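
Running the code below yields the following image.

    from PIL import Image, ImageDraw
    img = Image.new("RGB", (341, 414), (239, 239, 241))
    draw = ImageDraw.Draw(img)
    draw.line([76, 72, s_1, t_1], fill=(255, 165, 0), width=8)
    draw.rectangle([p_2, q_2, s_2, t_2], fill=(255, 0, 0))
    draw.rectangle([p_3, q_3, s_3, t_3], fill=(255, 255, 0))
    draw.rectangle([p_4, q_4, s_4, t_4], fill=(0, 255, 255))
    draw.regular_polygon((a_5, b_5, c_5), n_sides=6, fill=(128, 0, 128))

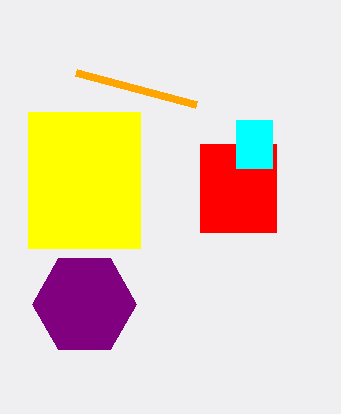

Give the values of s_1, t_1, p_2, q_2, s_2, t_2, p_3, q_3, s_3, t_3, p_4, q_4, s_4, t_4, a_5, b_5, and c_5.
s_1 = 196
t_1 = 104
p_2 = 200
q_2 = 144
s_2 = 276
t_2 = 232
p_3 = 28
q_3 = 112
s_3 = 140
t_3 = 248
p_4 = 236
q_4 = 120
s_4 = 272
t_4 = 168
a_5 = 84
b_5 = 304
c_5 = 52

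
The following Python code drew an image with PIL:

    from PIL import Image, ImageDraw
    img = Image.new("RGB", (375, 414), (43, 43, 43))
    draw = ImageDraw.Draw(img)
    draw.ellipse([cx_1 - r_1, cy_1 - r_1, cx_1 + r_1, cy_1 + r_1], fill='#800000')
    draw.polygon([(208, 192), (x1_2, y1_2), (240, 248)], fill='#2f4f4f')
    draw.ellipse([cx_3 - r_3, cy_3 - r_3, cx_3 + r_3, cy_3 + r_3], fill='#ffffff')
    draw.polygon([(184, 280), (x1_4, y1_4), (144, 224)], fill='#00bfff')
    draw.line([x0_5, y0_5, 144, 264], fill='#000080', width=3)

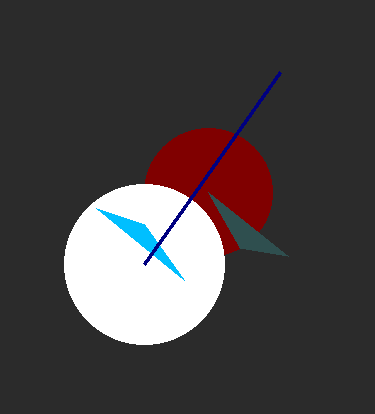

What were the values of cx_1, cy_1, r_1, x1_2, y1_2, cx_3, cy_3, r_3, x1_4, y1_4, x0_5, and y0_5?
cx_1 = 208; cy_1 = 192; r_1 = 64; x1_2 = 288; y1_2 = 256; cx_3 = 144; cy_3 = 264; r_3 = 80; x1_4 = 96; y1_4 = 208; x0_5 = 280; y0_5 = 72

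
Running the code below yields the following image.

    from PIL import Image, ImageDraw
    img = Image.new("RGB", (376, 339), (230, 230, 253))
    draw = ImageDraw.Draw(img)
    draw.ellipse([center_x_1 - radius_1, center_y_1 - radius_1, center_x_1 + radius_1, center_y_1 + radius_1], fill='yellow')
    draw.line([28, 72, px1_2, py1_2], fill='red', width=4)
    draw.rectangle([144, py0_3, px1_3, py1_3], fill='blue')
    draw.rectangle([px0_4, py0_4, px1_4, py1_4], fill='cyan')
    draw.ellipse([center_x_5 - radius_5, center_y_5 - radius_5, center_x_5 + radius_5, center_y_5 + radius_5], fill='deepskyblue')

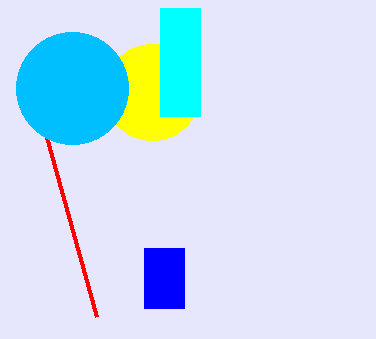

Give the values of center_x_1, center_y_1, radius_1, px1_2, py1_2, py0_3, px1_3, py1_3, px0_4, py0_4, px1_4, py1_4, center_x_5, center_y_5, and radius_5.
center_x_1 = 152
center_y_1 = 92
radius_1 = 48
px1_2 = 96
py1_2 = 316
py0_3 = 248
px1_3 = 184
py1_3 = 308
px0_4 = 160
py0_4 = 8
px1_4 = 200
py1_4 = 116
center_x_5 = 72
center_y_5 = 88
radius_5 = 56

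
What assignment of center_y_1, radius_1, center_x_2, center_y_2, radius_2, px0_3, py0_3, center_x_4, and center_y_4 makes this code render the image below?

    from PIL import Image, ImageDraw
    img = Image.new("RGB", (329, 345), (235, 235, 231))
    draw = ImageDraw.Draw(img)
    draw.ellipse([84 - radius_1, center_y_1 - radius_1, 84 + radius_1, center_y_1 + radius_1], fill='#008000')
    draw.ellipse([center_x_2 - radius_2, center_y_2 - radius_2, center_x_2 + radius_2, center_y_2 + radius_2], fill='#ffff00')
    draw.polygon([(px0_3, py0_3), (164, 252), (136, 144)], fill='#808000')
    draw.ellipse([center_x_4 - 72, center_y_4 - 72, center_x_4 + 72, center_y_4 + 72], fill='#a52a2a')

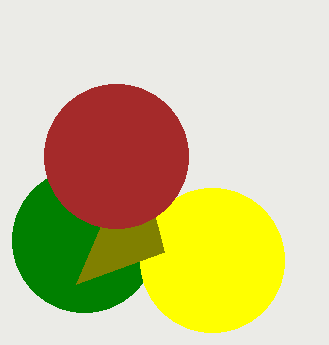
center_y_1 = 240; radius_1 = 72; center_x_2 = 212; center_y_2 = 260; radius_2 = 72; px0_3 = 76; py0_3 = 284; center_x_4 = 116; center_y_4 = 156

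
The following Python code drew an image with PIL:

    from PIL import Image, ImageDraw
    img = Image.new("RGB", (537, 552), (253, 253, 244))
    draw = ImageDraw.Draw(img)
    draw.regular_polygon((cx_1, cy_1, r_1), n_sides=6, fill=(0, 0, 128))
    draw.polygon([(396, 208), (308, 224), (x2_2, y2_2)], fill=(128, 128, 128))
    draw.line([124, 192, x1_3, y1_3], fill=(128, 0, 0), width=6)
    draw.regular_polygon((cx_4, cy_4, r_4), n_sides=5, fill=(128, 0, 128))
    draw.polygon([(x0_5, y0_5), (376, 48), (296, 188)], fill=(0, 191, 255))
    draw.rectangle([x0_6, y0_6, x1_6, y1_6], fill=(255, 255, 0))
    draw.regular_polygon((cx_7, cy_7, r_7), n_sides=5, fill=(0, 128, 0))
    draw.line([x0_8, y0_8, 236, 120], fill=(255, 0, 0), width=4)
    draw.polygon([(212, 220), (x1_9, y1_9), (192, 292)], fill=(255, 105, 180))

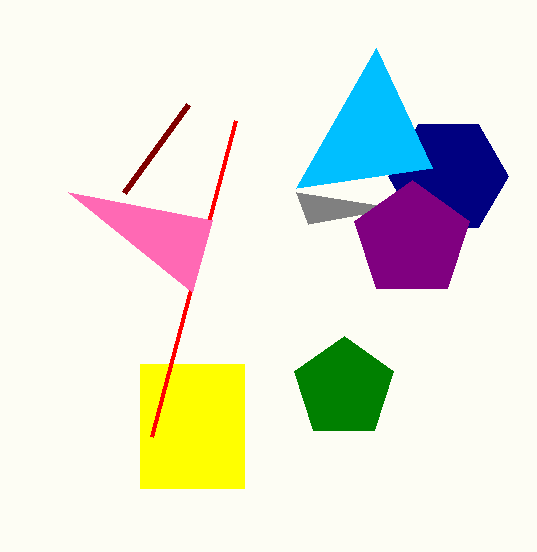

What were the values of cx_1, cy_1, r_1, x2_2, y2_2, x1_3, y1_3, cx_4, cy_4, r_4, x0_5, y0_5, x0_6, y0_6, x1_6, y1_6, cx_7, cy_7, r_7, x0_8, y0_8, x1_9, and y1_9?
cx_1 = 448, cy_1 = 176, r_1 = 60, x2_2 = 296, y2_2 = 192, x1_3 = 188, y1_3 = 104, cx_4 = 412, cy_4 = 240, r_4 = 60, x0_5 = 432, y0_5 = 168, x0_6 = 140, y0_6 = 364, x1_6 = 244, y1_6 = 488, cx_7 = 344, cy_7 = 388, r_7 = 52, x0_8 = 152, y0_8 = 436, x1_9 = 68, y1_9 = 192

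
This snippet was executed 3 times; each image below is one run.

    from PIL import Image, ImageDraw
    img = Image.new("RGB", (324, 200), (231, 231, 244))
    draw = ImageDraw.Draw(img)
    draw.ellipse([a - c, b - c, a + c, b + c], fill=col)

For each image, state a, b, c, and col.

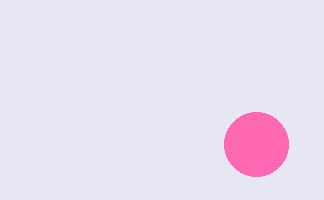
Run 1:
a = 256; b = 144; c = 32; col = 'hotpink'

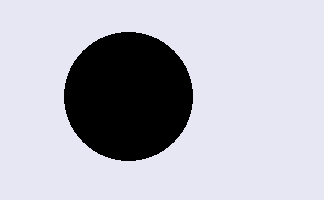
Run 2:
a = 128
b = 96
c = 64
col = 'black'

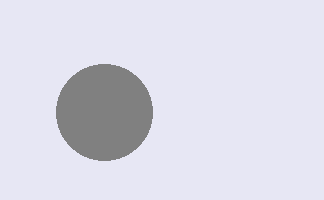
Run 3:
a = 104, b = 112, c = 48, col = 'gray'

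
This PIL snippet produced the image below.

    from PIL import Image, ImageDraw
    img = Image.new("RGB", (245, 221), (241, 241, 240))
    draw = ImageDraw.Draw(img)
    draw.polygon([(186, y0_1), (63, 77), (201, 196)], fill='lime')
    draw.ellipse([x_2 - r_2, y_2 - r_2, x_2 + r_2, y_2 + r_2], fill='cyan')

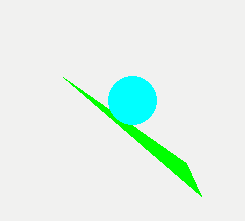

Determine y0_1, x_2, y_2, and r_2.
y0_1 = 163, x_2 = 132, y_2 = 100, r_2 = 24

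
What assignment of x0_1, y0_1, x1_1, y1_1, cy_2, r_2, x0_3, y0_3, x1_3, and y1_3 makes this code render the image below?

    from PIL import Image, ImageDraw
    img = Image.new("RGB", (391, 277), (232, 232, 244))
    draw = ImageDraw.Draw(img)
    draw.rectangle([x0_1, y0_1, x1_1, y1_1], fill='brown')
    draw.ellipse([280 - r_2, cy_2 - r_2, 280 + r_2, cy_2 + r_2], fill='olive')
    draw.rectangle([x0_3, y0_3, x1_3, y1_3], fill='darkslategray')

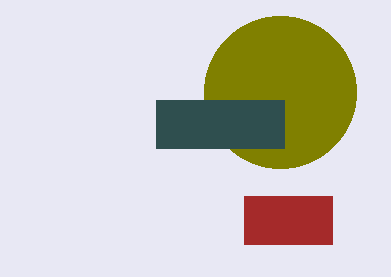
x0_1 = 244
y0_1 = 196
x1_1 = 332
y1_1 = 244
cy_2 = 92
r_2 = 76
x0_3 = 156
y0_3 = 100
x1_3 = 284
y1_3 = 148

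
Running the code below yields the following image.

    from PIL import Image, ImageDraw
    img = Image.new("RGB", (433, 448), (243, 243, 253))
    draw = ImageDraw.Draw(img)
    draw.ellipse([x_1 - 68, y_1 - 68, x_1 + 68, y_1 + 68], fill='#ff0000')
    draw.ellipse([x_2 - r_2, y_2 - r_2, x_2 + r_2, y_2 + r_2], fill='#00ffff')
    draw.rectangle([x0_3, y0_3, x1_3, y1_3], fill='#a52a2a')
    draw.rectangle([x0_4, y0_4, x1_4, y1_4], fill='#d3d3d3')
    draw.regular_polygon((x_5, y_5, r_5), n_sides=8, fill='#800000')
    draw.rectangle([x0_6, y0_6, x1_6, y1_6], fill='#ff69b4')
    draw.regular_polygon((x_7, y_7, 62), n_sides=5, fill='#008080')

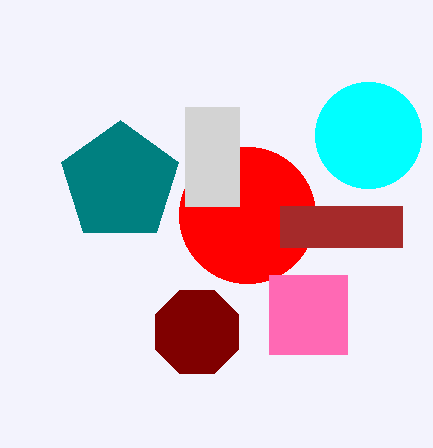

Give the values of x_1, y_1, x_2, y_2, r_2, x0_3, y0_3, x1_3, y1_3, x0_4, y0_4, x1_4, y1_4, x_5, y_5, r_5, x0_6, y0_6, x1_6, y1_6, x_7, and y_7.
x_1 = 247
y_1 = 215
x_2 = 368
y_2 = 135
r_2 = 53
x0_3 = 280
y0_3 = 206
x1_3 = 402
y1_3 = 247
x0_4 = 185
y0_4 = 107
x1_4 = 239
y1_4 = 206
x_5 = 197
y_5 = 332
r_5 = 45
x0_6 = 269
y0_6 = 275
x1_6 = 347
y1_6 = 354
x_7 = 120
y_7 = 182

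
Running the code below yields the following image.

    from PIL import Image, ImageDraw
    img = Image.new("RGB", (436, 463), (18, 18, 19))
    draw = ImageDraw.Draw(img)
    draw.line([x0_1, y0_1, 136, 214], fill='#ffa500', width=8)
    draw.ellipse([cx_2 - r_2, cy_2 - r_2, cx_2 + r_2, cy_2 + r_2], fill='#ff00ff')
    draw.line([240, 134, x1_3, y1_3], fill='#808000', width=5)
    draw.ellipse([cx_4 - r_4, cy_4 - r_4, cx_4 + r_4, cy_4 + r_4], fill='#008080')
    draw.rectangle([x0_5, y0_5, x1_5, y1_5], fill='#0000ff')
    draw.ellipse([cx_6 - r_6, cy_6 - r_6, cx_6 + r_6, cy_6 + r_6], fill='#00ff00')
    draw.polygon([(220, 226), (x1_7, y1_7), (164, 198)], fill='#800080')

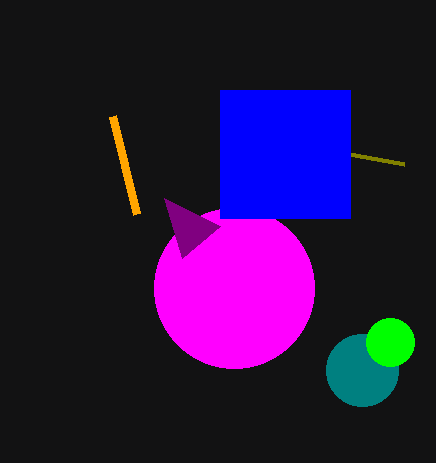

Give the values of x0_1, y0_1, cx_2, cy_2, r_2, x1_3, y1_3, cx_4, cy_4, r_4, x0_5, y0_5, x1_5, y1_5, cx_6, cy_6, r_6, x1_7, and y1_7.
x0_1 = 112
y0_1 = 116
cx_2 = 234
cy_2 = 288
r_2 = 80
x1_3 = 404
y1_3 = 164
cx_4 = 362
cy_4 = 370
r_4 = 36
x0_5 = 220
y0_5 = 90
x1_5 = 350
y1_5 = 218
cx_6 = 390
cy_6 = 342
r_6 = 24
x1_7 = 182
y1_7 = 258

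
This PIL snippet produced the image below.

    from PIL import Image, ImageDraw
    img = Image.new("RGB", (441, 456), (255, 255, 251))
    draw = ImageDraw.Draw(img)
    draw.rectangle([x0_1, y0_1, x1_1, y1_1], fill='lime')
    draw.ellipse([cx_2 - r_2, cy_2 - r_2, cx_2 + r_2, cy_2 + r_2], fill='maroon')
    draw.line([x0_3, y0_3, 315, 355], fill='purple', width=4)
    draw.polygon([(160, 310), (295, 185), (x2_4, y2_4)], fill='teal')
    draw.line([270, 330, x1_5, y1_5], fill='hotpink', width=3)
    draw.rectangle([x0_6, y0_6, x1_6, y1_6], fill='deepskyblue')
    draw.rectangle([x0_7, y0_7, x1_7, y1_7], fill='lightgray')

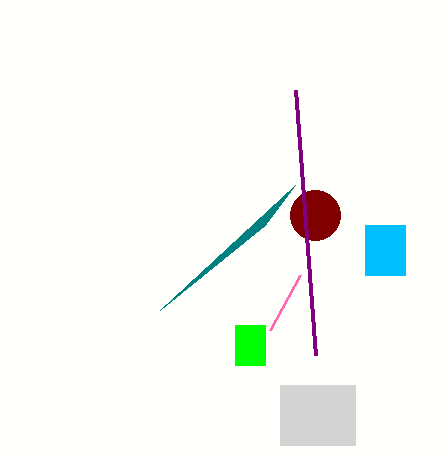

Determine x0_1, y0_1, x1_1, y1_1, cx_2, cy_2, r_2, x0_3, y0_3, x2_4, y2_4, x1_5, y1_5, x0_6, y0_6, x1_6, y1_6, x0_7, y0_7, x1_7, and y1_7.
x0_1 = 235; y0_1 = 325; x1_1 = 265; y1_1 = 365; cx_2 = 315; cy_2 = 215; r_2 = 25; x0_3 = 295; y0_3 = 90; x2_4 = 265; y2_4 = 225; x1_5 = 300; y1_5 = 275; x0_6 = 365; y0_6 = 225; x1_6 = 405; y1_6 = 275; x0_7 = 280; y0_7 = 385; x1_7 = 355; y1_7 = 445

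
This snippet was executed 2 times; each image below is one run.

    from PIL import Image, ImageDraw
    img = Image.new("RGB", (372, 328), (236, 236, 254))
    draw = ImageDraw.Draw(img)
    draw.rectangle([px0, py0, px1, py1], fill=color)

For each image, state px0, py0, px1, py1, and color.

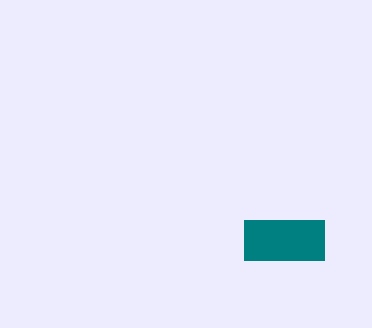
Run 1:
px0 = 244
py0 = 220
px1 = 324
py1 = 260
color = 'teal'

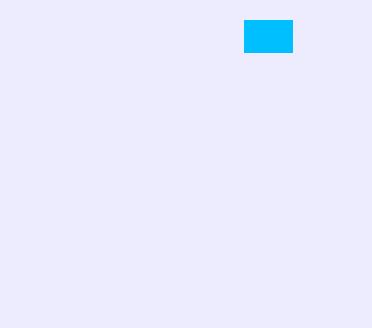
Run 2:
px0 = 244, py0 = 20, px1 = 292, py1 = 52, color = 'deepskyblue'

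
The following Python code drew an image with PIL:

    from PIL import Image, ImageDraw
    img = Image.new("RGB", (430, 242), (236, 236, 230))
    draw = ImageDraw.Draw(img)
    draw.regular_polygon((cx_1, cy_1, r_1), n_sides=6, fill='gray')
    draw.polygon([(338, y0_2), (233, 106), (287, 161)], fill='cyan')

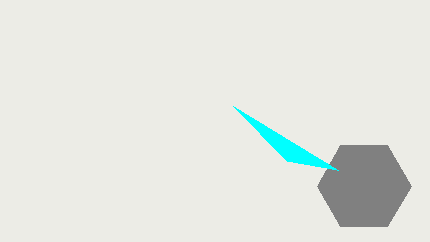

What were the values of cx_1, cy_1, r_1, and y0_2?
cx_1 = 364
cy_1 = 186
r_1 = 47
y0_2 = 170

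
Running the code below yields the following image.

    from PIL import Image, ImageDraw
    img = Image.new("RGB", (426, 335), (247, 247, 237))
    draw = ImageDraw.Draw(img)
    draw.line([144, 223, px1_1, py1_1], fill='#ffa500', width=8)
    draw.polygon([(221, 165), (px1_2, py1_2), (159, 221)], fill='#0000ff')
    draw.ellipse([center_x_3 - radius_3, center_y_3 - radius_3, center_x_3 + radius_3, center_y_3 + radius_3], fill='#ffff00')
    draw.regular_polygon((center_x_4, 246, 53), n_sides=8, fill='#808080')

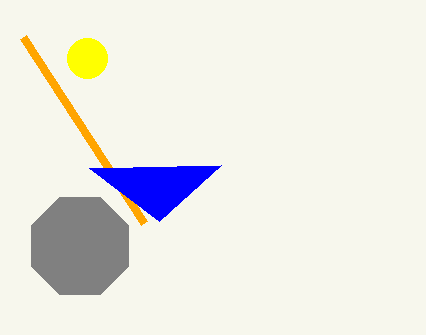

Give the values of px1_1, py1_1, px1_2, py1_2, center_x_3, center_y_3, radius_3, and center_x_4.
px1_1 = 23, py1_1 = 37, px1_2 = 89, py1_2 = 168, center_x_3 = 87, center_y_3 = 58, radius_3 = 20, center_x_4 = 80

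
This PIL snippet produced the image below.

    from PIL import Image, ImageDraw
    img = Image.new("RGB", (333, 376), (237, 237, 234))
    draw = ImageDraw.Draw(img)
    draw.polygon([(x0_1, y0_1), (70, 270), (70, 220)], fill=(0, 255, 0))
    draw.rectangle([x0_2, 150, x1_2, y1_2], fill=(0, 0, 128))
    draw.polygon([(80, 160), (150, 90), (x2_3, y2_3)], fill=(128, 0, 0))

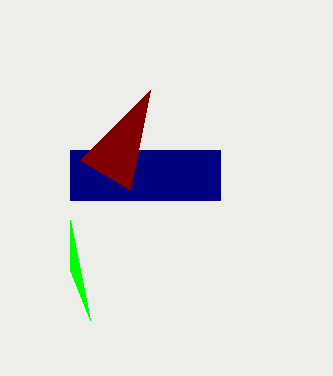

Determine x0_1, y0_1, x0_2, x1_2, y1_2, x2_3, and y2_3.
x0_1 = 90, y0_1 = 320, x0_2 = 70, x1_2 = 220, y1_2 = 200, x2_3 = 130, y2_3 = 190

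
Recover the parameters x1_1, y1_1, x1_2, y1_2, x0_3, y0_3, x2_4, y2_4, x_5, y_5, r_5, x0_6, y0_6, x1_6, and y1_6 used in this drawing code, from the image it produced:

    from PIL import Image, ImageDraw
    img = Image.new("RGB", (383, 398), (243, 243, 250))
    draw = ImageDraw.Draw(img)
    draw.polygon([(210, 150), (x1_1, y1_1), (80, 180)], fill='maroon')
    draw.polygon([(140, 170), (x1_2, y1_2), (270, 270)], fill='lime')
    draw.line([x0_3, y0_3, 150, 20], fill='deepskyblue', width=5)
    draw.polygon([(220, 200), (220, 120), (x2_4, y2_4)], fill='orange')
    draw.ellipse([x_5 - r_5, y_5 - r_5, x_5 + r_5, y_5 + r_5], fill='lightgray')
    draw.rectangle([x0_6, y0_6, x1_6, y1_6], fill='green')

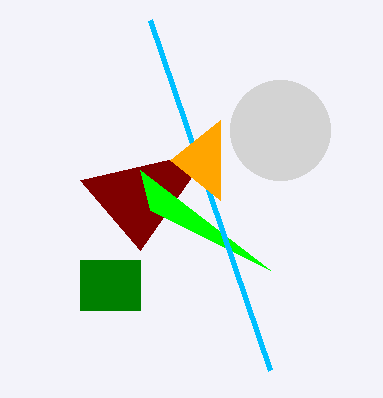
x1_1 = 140
y1_1 = 250
x1_2 = 150
y1_2 = 210
x0_3 = 270
y0_3 = 370
x2_4 = 170
y2_4 = 160
x_5 = 280
y_5 = 130
r_5 = 50
x0_6 = 80
y0_6 = 260
x1_6 = 140
y1_6 = 310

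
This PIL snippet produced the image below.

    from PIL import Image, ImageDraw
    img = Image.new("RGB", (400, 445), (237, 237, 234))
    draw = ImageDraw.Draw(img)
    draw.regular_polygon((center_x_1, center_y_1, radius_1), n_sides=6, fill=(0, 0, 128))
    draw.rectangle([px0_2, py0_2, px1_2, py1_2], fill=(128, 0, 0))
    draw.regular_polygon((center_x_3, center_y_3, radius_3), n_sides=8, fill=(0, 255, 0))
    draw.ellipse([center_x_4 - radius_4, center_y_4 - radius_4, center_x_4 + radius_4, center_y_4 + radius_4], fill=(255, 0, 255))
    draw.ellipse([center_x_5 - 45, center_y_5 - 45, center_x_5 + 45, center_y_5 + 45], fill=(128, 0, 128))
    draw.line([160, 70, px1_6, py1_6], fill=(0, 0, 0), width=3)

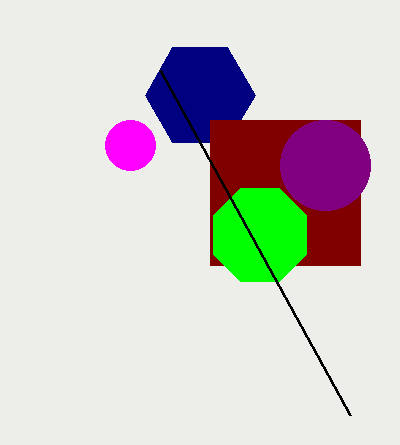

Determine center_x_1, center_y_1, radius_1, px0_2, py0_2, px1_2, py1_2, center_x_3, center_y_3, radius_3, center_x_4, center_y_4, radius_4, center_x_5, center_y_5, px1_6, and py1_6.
center_x_1 = 200, center_y_1 = 95, radius_1 = 55, px0_2 = 210, py0_2 = 120, px1_2 = 360, py1_2 = 265, center_x_3 = 260, center_y_3 = 235, radius_3 = 50, center_x_4 = 130, center_y_4 = 145, radius_4 = 25, center_x_5 = 325, center_y_5 = 165, px1_6 = 350, py1_6 = 415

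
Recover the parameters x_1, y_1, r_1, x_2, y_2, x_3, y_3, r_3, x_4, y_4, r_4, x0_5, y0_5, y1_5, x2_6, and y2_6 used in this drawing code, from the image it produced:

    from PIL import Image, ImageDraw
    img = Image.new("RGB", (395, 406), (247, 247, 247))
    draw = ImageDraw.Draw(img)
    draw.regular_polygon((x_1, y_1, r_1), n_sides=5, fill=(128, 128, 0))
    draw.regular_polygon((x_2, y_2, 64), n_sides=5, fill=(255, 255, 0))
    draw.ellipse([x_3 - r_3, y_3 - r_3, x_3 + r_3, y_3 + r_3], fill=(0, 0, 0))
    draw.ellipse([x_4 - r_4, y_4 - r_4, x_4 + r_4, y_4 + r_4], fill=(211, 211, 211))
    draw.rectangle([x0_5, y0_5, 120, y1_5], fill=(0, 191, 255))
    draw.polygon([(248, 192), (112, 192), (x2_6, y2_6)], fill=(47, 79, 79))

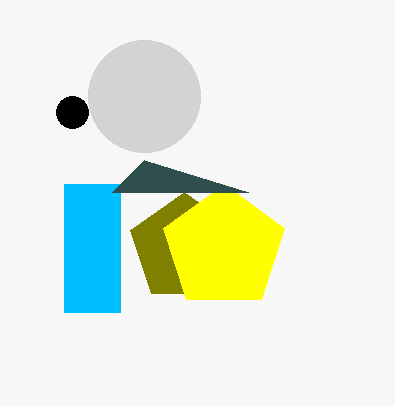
x_1 = 184, y_1 = 248, r_1 = 56, x_2 = 224, y_2 = 248, x_3 = 72, y_3 = 112, r_3 = 16, x_4 = 144, y_4 = 96, r_4 = 56, x0_5 = 64, y0_5 = 184, y1_5 = 312, x2_6 = 144, y2_6 = 160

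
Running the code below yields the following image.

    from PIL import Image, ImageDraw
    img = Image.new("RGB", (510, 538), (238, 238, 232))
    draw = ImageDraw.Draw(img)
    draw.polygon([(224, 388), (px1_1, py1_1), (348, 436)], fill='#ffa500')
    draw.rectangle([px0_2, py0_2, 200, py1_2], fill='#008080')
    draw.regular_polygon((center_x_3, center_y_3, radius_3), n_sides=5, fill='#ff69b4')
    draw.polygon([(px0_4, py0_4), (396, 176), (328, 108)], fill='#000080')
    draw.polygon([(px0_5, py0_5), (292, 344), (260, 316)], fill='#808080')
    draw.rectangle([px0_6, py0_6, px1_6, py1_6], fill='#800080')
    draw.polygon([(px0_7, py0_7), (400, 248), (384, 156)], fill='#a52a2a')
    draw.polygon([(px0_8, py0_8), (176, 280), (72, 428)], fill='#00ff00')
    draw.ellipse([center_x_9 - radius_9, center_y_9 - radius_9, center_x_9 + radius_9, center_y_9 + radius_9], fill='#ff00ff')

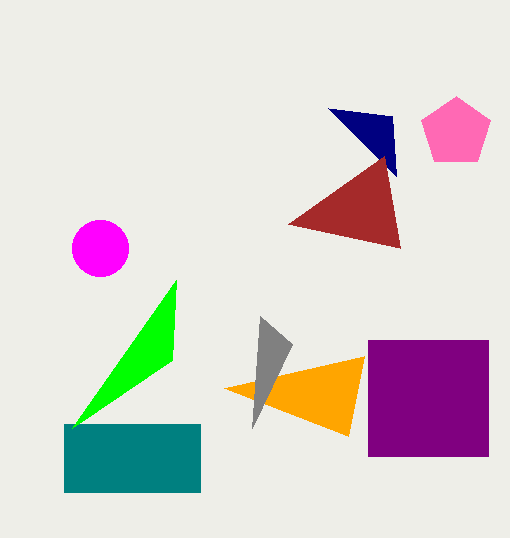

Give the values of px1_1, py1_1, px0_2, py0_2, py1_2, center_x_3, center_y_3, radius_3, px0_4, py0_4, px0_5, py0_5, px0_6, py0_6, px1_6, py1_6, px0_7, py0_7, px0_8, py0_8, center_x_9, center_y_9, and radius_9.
px1_1 = 364
py1_1 = 356
px0_2 = 64
py0_2 = 424
py1_2 = 492
center_x_3 = 456
center_y_3 = 132
radius_3 = 36
px0_4 = 392
py0_4 = 116
px0_5 = 252
py0_5 = 428
px0_6 = 368
py0_6 = 340
px1_6 = 488
py1_6 = 456
px0_7 = 288
py0_7 = 224
px0_8 = 172
py0_8 = 360
center_x_9 = 100
center_y_9 = 248
radius_9 = 28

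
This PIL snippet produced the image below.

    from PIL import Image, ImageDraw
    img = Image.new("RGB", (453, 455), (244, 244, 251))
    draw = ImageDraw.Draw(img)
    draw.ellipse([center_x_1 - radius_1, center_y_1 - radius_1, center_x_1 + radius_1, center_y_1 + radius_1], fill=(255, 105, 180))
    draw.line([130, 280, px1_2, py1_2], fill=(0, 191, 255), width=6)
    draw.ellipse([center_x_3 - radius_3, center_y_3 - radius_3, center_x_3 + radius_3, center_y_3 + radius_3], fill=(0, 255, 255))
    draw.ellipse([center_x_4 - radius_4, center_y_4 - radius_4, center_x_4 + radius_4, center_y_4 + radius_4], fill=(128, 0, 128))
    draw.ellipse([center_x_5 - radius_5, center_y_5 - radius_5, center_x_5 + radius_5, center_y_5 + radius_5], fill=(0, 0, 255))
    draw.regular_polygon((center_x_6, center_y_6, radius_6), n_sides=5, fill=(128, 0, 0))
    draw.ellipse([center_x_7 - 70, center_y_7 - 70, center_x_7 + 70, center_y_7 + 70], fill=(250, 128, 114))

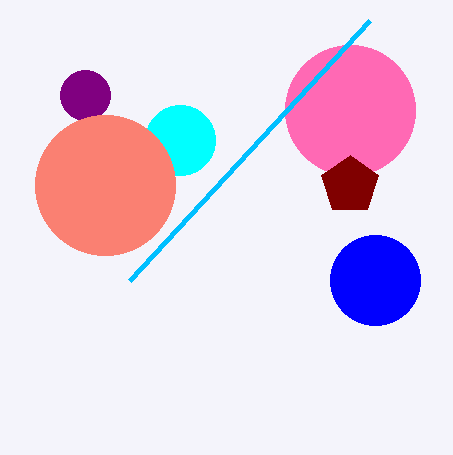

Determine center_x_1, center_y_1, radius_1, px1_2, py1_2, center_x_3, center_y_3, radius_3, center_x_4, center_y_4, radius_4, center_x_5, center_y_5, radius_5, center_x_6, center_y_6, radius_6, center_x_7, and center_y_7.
center_x_1 = 350, center_y_1 = 110, radius_1 = 65, px1_2 = 370, py1_2 = 20, center_x_3 = 180, center_y_3 = 140, radius_3 = 35, center_x_4 = 85, center_y_4 = 95, radius_4 = 25, center_x_5 = 375, center_y_5 = 280, radius_5 = 45, center_x_6 = 350, center_y_6 = 185, radius_6 = 30, center_x_7 = 105, center_y_7 = 185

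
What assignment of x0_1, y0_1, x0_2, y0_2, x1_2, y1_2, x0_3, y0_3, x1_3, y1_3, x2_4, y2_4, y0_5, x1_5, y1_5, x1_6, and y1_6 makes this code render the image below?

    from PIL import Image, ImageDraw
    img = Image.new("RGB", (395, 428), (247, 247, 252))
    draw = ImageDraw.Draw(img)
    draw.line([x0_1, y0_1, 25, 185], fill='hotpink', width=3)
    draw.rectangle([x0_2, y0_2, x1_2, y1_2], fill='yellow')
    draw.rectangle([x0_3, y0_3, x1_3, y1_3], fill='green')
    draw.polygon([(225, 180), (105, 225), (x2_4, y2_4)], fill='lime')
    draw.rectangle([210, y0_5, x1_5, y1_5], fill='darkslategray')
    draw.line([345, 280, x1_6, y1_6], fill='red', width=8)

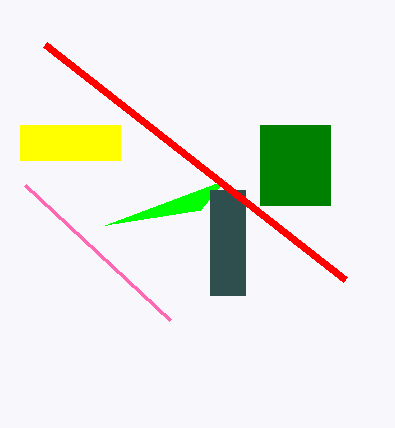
x0_1 = 170, y0_1 = 320, x0_2 = 20, y0_2 = 125, x1_2 = 120, y1_2 = 160, x0_3 = 260, y0_3 = 125, x1_3 = 330, y1_3 = 205, x2_4 = 200, y2_4 = 210, y0_5 = 190, x1_5 = 245, y1_5 = 295, x1_6 = 45, y1_6 = 45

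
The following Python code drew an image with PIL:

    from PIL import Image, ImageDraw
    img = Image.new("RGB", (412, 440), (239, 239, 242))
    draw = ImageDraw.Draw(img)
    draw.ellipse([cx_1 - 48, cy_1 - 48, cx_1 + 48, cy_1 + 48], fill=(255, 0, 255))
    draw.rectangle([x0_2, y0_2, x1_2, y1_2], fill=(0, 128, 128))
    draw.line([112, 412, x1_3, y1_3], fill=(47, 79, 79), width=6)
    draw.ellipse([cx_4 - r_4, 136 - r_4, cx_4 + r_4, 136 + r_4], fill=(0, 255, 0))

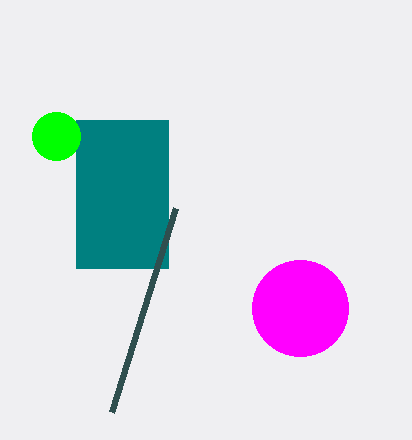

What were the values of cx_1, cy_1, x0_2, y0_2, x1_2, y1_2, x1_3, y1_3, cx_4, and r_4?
cx_1 = 300, cy_1 = 308, x0_2 = 76, y0_2 = 120, x1_2 = 168, y1_2 = 268, x1_3 = 176, y1_3 = 208, cx_4 = 56, r_4 = 24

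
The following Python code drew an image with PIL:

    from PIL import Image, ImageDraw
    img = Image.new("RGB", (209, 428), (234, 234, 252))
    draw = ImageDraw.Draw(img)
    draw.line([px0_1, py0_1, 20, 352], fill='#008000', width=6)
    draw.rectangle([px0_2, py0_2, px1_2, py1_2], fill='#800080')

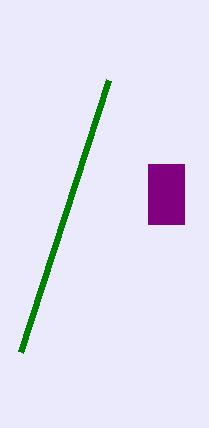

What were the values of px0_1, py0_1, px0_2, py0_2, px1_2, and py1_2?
px0_1 = 108, py0_1 = 80, px0_2 = 148, py0_2 = 164, px1_2 = 184, py1_2 = 224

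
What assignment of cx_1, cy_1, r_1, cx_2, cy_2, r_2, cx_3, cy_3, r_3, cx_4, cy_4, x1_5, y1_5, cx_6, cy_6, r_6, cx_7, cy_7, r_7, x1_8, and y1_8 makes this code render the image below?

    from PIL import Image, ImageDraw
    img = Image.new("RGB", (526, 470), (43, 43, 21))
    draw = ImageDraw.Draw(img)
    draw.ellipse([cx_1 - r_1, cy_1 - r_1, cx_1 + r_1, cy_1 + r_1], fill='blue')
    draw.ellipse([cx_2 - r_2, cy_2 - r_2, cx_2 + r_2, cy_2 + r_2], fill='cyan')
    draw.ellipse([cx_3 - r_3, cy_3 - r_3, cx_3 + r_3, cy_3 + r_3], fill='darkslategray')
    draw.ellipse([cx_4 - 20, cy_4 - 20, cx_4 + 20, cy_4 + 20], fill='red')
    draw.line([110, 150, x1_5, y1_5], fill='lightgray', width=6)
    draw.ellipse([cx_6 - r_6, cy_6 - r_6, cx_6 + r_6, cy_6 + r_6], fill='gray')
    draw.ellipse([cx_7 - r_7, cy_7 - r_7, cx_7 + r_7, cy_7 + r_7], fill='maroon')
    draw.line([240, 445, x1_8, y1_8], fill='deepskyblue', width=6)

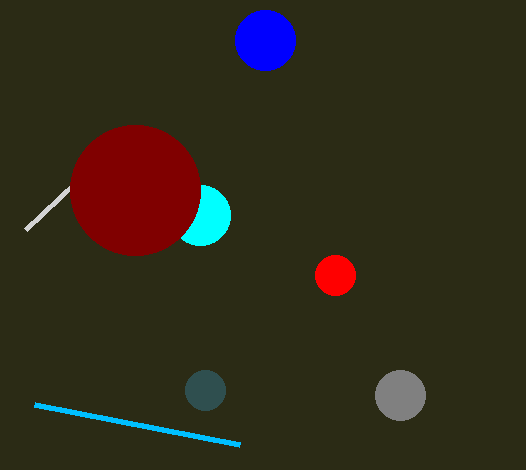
cx_1 = 265
cy_1 = 40
r_1 = 30
cx_2 = 200
cy_2 = 215
r_2 = 30
cx_3 = 205
cy_3 = 390
r_3 = 20
cx_4 = 335
cy_4 = 275
x1_5 = 25
y1_5 = 230
cx_6 = 400
cy_6 = 395
r_6 = 25
cx_7 = 135
cy_7 = 190
r_7 = 65
x1_8 = 35
y1_8 = 405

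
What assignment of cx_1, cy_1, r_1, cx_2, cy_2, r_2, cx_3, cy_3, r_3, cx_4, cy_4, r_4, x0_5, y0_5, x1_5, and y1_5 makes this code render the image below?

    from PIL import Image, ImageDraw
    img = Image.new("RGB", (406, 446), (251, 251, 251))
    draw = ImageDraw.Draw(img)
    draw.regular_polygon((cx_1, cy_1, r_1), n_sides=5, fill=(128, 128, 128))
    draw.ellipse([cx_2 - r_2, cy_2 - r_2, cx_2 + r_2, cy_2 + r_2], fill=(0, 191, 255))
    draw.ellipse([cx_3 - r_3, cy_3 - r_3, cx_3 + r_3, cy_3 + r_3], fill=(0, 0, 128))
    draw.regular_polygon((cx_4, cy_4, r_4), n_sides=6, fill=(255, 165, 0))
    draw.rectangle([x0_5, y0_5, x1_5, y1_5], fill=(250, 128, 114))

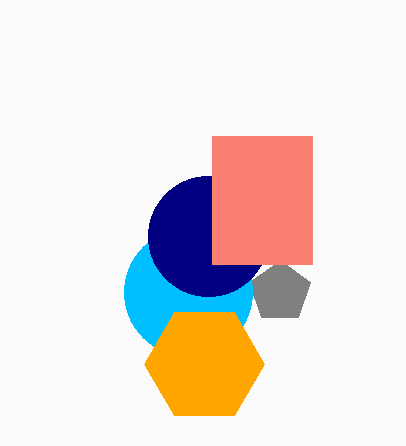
cx_1 = 280; cy_1 = 292; r_1 = 32; cx_2 = 188; cy_2 = 292; r_2 = 64; cx_3 = 208; cy_3 = 236; r_3 = 60; cx_4 = 204; cy_4 = 364; r_4 = 60; x0_5 = 212; y0_5 = 136; x1_5 = 312; y1_5 = 264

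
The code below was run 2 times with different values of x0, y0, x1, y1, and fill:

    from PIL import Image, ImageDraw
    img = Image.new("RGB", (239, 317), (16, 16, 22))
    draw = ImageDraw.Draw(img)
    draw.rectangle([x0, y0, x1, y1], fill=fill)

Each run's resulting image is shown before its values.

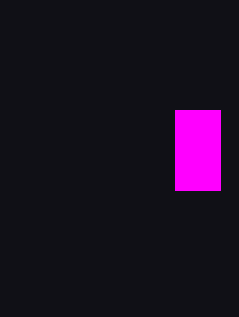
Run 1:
x0 = 175
y0 = 110
x1 = 220
y1 = 190
fill = 'magenta'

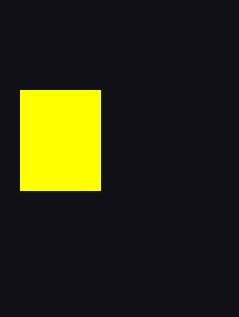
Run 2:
x0 = 20
y0 = 90
x1 = 100
y1 = 190
fill = 'yellow'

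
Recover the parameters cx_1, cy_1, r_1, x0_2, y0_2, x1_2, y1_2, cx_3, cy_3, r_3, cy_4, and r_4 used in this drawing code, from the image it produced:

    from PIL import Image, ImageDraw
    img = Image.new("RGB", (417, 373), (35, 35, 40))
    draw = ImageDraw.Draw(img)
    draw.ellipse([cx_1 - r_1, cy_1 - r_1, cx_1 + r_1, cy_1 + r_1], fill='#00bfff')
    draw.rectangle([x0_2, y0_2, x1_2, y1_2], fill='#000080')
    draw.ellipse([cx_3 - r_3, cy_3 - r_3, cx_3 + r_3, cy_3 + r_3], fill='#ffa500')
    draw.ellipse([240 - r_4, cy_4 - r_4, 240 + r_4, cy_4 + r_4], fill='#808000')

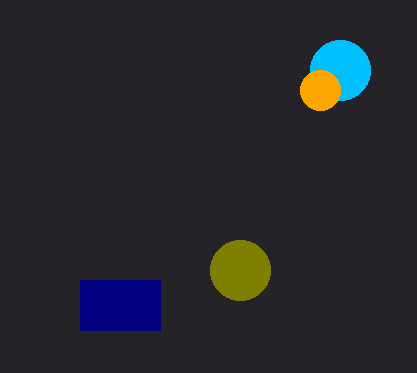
cx_1 = 340, cy_1 = 70, r_1 = 30, x0_2 = 80, y0_2 = 280, x1_2 = 160, y1_2 = 330, cx_3 = 320, cy_3 = 90, r_3 = 20, cy_4 = 270, r_4 = 30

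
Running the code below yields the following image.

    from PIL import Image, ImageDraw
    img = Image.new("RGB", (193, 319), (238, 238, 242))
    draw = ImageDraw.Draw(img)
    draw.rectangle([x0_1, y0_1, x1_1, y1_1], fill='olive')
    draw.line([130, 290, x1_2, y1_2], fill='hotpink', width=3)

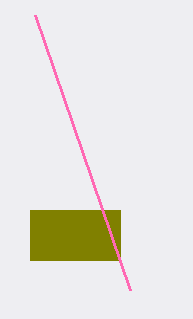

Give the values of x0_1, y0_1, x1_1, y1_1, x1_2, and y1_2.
x0_1 = 30; y0_1 = 210; x1_1 = 120; y1_1 = 260; x1_2 = 35; y1_2 = 15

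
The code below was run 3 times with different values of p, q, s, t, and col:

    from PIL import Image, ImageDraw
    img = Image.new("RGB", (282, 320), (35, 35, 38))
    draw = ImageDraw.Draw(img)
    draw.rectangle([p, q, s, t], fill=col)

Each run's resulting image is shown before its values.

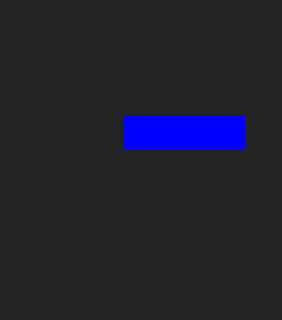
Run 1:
p = 124; q = 116; s = 244; t = 148; col = 'blue'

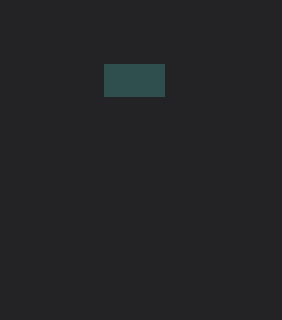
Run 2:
p = 104, q = 64, s = 164, t = 96, col = 'darkslategray'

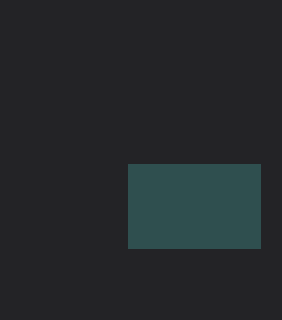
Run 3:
p = 128; q = 164; s = 260; t = 248; col = 'darkslategray'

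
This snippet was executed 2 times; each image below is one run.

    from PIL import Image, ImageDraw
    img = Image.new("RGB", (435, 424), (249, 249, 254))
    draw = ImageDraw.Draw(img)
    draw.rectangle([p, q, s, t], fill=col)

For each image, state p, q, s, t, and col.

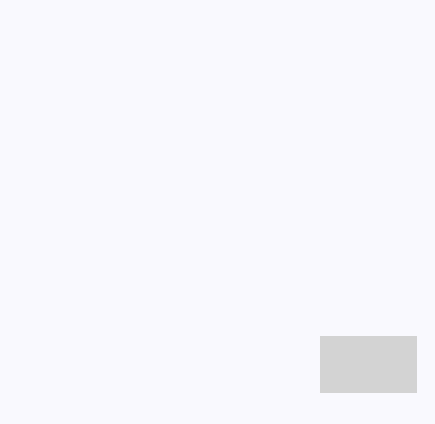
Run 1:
p = 320
q = 336
s = 416
t = 392
col = 'lightgray'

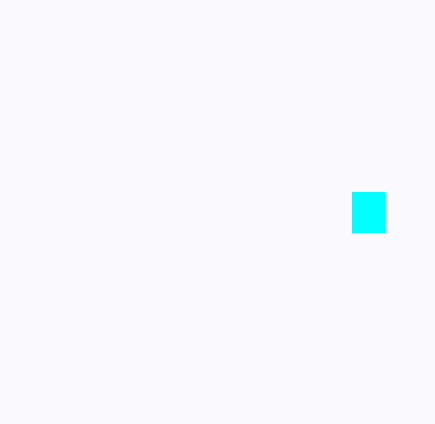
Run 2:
p = 352
q = 192
s = 384
t = 232
col = 'cyan'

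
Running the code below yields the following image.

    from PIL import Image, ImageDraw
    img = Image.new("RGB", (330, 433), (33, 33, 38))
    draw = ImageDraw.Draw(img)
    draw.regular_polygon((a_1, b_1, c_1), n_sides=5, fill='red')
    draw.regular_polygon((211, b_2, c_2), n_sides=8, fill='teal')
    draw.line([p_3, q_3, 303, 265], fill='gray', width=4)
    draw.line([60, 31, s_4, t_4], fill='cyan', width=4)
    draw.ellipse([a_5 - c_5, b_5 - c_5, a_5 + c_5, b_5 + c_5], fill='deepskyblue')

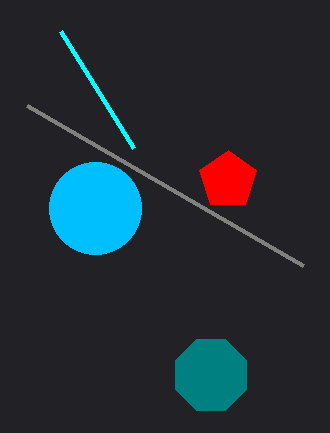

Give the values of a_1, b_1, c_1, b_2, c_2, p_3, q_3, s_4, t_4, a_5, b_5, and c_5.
a_1 = 228
b_1 = 180
c_1 = 30
b_2 = 375
c_2 = 38
p_3 = 27
q_3 = 105
s_4 = 133
t_4 = 148
a_5 = 95
b_5 = 208
c_5 = 46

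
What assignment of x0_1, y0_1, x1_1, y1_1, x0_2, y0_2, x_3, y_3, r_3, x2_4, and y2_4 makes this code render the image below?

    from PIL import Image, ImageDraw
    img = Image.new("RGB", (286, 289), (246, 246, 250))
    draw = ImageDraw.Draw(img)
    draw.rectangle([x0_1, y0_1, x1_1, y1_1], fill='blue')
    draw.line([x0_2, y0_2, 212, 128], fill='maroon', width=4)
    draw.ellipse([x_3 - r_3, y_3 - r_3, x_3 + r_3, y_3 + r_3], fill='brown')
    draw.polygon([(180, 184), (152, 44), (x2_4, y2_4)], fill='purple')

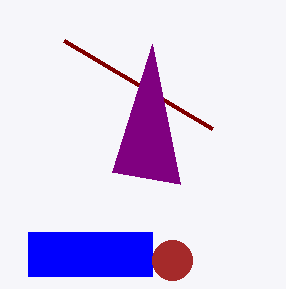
x0_1 = 28
y0_1 = 232
x1_1 = 152
y1_1 = 276
x0_2 = 64
y0_2 = 40
x_3 = 172
y_3 = 260
r_3 = 20
x2_4 = 112
y2_4 = 172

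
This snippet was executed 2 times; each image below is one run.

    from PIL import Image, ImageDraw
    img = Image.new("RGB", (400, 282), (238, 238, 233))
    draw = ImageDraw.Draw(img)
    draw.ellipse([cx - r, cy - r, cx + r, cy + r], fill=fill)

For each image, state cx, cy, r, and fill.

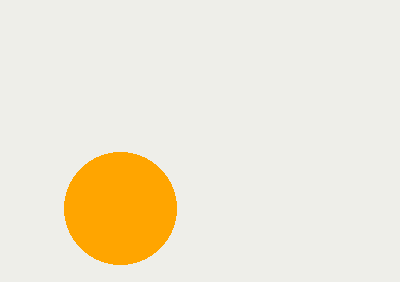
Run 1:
cx = 120, cy = 208, r = 56, fill = 'orange'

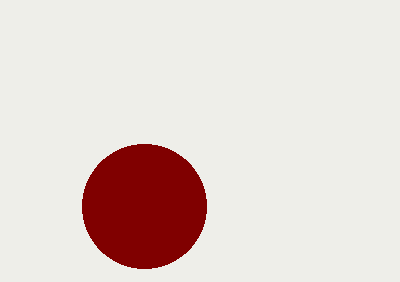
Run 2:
cx = 144
cy = 206
r = 62
fill = 'maroon'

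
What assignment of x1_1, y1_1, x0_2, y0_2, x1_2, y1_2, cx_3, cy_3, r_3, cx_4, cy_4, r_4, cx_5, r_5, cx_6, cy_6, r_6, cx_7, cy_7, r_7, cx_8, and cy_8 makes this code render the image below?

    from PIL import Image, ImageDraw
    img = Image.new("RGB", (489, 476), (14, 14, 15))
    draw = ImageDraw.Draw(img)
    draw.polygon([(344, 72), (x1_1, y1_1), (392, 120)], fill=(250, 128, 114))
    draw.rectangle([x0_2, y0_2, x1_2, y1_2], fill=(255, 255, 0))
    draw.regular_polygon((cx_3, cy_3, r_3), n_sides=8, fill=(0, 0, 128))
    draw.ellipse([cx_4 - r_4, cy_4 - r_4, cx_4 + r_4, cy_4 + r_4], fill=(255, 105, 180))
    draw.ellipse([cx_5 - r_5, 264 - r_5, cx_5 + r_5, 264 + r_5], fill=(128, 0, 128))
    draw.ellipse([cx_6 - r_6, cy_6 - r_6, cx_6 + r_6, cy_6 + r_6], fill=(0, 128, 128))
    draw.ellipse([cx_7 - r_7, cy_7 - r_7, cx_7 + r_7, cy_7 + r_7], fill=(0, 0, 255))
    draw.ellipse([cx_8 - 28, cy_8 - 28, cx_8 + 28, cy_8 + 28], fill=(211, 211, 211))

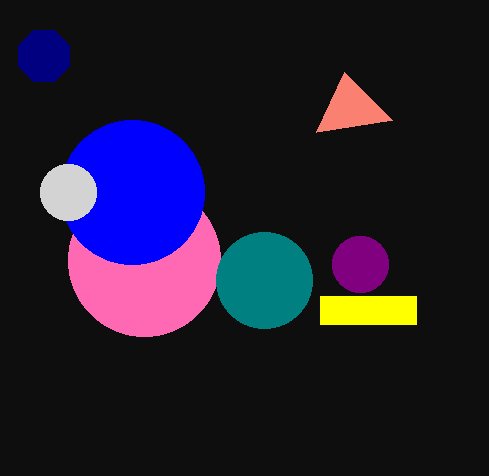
x1_1 = 316
y1_1 = 132
x0_2 = 320
y0_2 = 296
x1_2 = 416
y1_2 = 324
cx_3 = 44
cy_3 = 56
r_3 = 28
cx_4 = 144
cy_4 = 260
r_4 = 76
cx_5 = 360
r_5 = 28
cx_6 = 264
cy_6 = 280
r_6 = 48
cx_7 = 132
cy_7 = 192
r_7 = 72
cx_8 = 68
cy_8 = 192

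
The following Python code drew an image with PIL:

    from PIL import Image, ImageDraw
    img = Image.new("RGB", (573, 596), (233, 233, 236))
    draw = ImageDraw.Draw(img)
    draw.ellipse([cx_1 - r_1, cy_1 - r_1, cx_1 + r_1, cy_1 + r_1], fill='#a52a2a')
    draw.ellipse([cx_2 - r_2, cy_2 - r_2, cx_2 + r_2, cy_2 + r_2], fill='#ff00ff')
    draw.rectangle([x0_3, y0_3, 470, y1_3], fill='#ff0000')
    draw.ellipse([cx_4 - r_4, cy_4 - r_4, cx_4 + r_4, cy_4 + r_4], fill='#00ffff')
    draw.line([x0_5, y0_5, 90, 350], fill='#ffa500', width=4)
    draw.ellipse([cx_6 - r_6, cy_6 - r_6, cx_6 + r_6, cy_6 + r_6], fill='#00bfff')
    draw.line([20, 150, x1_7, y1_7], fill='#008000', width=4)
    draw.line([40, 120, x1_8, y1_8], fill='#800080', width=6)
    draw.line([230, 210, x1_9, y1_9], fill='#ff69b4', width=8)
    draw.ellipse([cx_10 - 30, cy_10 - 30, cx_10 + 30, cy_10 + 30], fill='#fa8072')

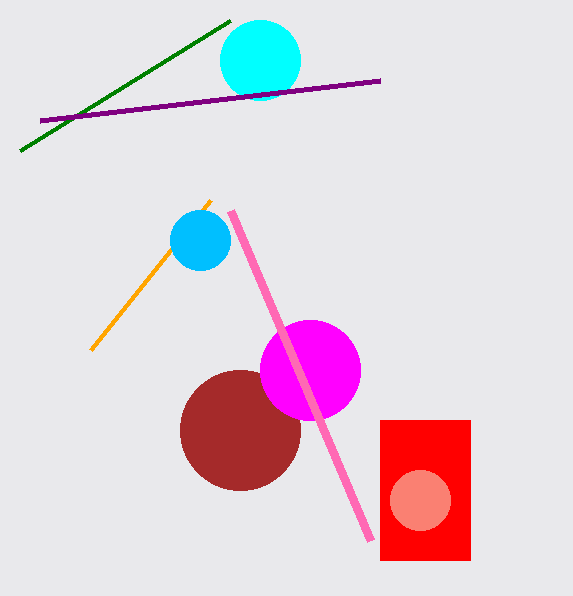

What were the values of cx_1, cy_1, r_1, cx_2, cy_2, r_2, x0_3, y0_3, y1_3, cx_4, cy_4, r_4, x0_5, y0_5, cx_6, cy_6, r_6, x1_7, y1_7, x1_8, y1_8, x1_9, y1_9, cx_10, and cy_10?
cx_1 = 240
cy_1 = 430
r_1 = 60
cx_2 = 310
cy_2 = 370
r_2 = 50
x0_3 = 380
y0_3 = 420
y1_3 = 560
cx_4 = 260
cy_4 = 60
r_4 = 40
x0_5 = 210
y0_5 = 200
cx_6 = 200
cy_6 = 240
r_6 = 30
x1_7 = 230
y1_7 = 20
x1_8 = 380
y1_8 = 80
x1_9 = 370
y1_9 = 540
cx_10 = 420
cy_10 = 500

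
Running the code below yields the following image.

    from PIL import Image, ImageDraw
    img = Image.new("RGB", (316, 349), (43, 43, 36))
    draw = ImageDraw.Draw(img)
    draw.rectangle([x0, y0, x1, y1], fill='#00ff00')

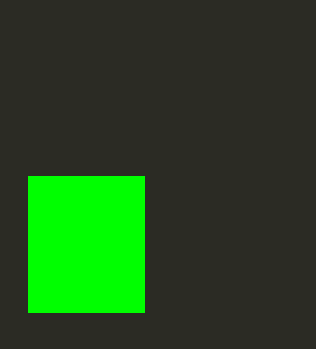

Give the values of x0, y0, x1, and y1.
x0 = 28; y0 = 176; x1 = 144; y1 = 312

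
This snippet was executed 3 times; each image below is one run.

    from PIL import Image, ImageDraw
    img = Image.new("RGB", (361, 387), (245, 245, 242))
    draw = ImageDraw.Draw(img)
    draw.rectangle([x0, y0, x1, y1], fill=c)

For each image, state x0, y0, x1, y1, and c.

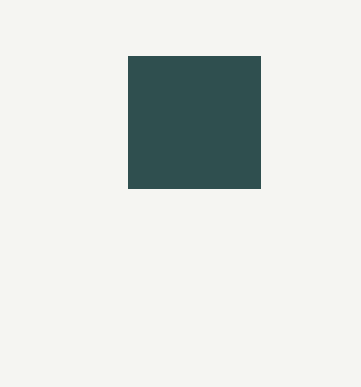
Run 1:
x0 = 128; y0 = 56; x1 = 260; y1 = 188; c = 'darkslategray'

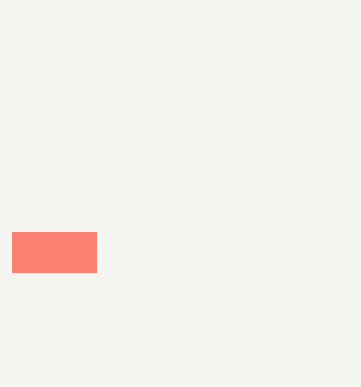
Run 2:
x0 = 12
y0 = 232
x1 = 96
y1 = 272
c = 'salmon'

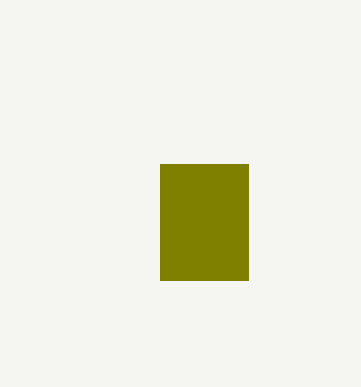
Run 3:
x0 = 160
y0 = 164
x1 = 248
y1 = 280
c = 'olive'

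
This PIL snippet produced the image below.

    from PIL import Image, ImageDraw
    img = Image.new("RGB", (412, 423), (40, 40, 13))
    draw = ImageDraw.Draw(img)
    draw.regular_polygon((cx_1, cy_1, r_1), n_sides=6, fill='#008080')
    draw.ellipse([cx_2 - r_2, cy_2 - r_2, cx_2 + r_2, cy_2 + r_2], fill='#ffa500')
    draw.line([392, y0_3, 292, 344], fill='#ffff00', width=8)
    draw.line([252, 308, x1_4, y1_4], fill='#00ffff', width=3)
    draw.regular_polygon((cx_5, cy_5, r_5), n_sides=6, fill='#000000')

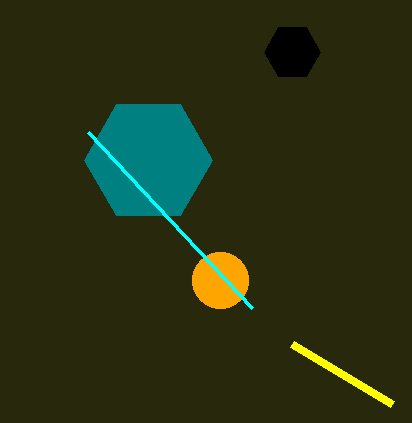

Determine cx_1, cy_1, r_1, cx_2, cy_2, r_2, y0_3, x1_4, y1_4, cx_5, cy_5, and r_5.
cx_1 = 148, cy_1 = 160, r_1 = 64, cx_2 = 220, cy_2 = 280, r_2 = 28, y0_3 = 404, x1_4 = 88, y1_4 = 132, cx_5 = 292, cy_5 = 52, r_5 = 28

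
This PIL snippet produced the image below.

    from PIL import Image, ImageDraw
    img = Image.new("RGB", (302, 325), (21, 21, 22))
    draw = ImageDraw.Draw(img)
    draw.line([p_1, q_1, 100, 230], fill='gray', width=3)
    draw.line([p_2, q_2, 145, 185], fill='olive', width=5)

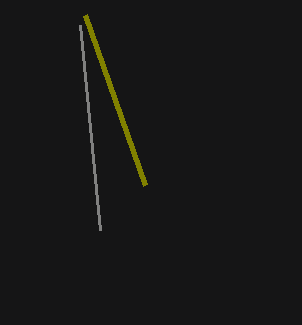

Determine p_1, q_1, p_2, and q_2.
p_1 = 80, q_1 = 25, p_2 = 85, q_2 = 15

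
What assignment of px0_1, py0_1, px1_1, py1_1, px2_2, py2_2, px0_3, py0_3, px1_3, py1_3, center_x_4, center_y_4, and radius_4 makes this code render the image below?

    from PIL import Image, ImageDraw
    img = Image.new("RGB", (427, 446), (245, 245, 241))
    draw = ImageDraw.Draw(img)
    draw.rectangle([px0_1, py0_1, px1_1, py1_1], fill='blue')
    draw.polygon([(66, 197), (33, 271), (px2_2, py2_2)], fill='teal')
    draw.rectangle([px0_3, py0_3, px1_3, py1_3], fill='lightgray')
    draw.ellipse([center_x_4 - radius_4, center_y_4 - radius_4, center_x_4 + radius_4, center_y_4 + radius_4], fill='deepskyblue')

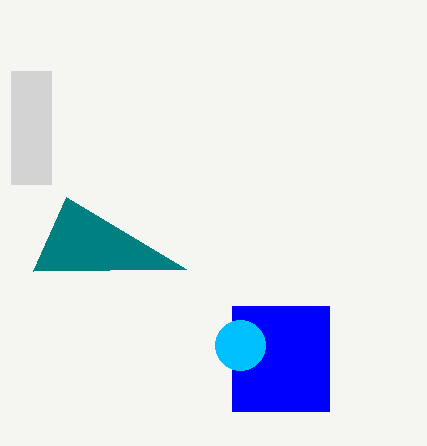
px0_1 = 232; py0_1 = 306; px1_1 = 329; py1_1 = 411; px2_2 = 186; py2_2 = 269; px0_3 = 11; py0_3 = 71; px1_3 = 51; py1_3 = 184; center_x_4 = 240; center_y_4 = 345; radius_4 = 25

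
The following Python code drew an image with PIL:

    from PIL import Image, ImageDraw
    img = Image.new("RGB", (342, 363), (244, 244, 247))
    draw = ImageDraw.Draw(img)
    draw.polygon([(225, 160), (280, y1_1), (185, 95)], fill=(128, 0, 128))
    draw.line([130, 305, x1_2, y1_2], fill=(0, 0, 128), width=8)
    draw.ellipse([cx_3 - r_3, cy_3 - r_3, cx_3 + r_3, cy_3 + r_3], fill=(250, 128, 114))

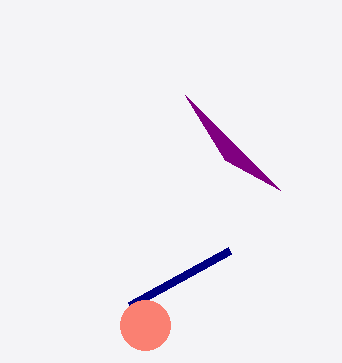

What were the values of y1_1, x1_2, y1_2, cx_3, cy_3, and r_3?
y1_1 = 190, x1_2 = 230, y1_2 = 250, cx_3 = 145, cy_3 = 325, r_3 = 25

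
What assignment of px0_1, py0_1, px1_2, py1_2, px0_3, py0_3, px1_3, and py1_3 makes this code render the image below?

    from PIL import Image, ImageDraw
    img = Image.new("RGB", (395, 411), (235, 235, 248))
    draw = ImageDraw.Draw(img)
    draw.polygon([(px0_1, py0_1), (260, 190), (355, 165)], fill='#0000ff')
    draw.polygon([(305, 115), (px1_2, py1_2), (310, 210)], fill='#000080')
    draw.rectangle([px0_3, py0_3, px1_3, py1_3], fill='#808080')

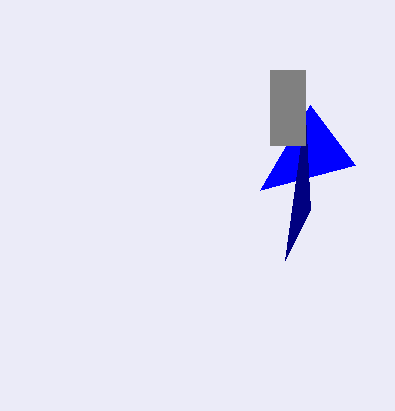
px0_1 = 310
py0_1 = 105
px1_2 = 285
py1_2 = 260
px0_3 = 270
py0_3 = 70
px1_3 = 305
py1_3 = 145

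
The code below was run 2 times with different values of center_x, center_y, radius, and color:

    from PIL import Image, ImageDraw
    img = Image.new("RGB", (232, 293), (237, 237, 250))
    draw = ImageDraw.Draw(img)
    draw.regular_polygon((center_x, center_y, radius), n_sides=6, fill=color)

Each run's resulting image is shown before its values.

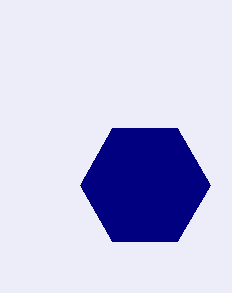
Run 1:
center_x = 145; center_y = 185; radius = 65; color = 'navy'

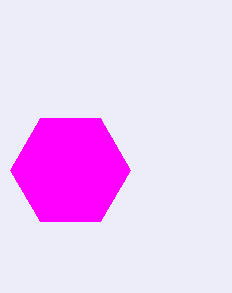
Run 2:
center_x = 70; center_y = 170; radius = 60; color = 'magenta'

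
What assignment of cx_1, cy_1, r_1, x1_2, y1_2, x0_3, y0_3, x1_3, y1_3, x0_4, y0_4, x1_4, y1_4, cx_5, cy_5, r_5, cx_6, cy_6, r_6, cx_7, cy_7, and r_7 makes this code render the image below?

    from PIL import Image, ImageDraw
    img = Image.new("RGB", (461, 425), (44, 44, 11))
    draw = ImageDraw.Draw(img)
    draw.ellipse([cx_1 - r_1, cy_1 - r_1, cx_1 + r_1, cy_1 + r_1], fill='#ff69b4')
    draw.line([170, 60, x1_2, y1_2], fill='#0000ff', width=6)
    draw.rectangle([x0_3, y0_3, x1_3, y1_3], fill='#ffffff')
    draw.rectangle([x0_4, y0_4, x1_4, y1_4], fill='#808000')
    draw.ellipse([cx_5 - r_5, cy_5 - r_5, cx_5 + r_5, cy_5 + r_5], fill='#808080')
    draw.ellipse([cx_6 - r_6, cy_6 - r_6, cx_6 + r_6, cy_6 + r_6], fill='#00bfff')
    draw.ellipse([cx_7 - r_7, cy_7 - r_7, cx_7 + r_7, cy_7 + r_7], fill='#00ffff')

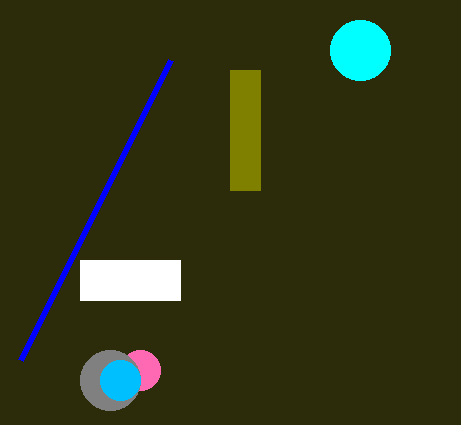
cx_1 = 140; cy_1 = 370; r_1 = 20; x1_2 = 20; y1_2 = 360; x0_3 = 80; y0_3 = 260; x1_3 = 180; y1_3 = 300; x0_4 = 230; y0_4 = 70; x1_4 = 260; y1_4 = 190; cx_5 = 110; cy_5 = 380; r_5 = 30; cx_6 = 120; cy_6 = 380; r_6 = 20; cx_7 = 360; cy_7 = 50; r_7 = 30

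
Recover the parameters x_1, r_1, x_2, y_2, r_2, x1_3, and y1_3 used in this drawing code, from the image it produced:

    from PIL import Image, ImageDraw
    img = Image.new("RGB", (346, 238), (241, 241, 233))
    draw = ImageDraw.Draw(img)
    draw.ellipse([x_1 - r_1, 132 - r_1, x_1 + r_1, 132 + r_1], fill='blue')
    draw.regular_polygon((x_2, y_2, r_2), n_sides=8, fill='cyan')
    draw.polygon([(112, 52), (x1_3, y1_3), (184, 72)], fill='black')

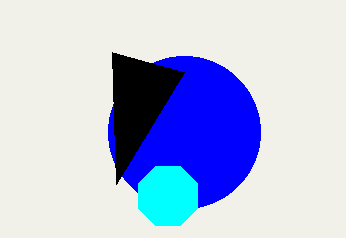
x_1 = 184, r_1 = 76, x_2 = 168, y_2 = 196, r_2 = 32, x1_3 = 116, y1_3 = 184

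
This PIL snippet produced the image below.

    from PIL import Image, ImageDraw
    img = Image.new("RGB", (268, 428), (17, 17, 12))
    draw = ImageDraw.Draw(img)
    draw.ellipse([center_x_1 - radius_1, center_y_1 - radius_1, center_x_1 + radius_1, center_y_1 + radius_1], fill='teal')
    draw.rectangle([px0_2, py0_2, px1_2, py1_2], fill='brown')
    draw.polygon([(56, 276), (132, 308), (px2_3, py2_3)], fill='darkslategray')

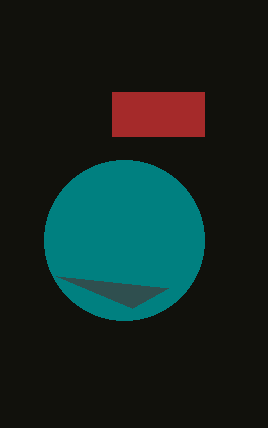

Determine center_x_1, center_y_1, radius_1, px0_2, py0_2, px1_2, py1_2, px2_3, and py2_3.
center_x_1 = 124; center_y_1 = 240; radius_1 = 80; px0_2 = 112; py0_2 = 92; px1_2 = 204; py1_2 = 136; px2_3 = 168; py2_3 = 288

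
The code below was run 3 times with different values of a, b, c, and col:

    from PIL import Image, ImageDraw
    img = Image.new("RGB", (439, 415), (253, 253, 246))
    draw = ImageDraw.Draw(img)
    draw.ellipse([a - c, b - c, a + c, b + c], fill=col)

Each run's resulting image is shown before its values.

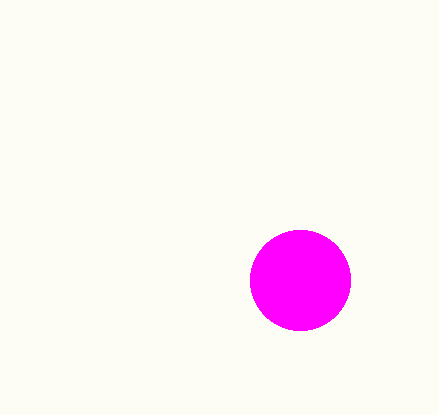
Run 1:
a = 300, b = 280, c = 50, col = 'magenta'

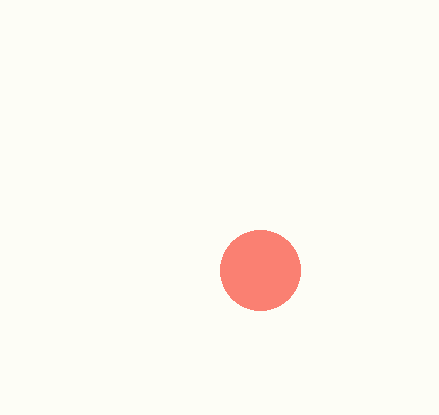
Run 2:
a = 260
b = 270
c = 40
col = 'salmon'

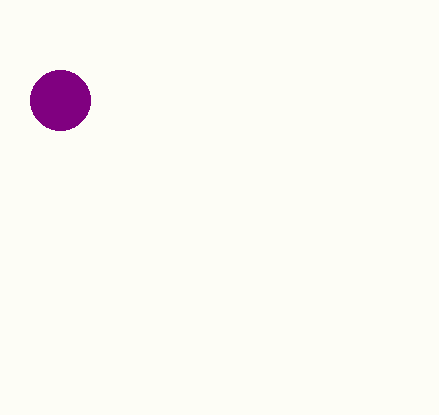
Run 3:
a = 60
b = 100
c = 30
col = 'purple'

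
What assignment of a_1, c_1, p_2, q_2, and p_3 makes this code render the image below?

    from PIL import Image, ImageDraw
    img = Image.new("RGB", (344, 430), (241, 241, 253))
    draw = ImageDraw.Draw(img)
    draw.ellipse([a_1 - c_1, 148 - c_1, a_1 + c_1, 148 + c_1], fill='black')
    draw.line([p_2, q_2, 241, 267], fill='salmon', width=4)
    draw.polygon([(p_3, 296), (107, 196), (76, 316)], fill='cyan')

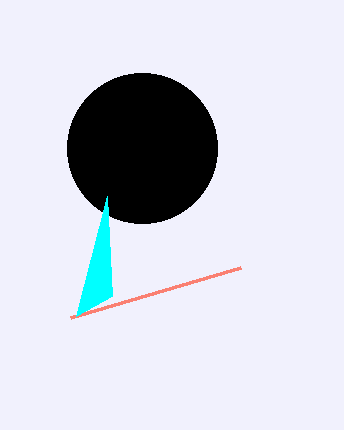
a_1 = 142, c_1 = 75, p_2 = 71, q_2 = 317, p_3 = 112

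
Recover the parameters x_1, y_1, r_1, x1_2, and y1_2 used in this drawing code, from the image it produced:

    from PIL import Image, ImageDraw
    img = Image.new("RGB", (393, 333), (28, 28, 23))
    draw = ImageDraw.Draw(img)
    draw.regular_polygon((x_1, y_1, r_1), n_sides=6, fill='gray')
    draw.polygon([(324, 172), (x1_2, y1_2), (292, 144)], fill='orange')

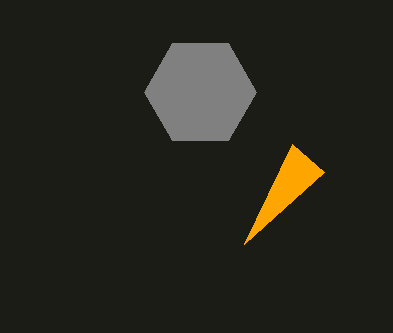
x_1 = 200
y_1 = 92
r_1 = 56
x1_2 = 244
y1_2 = 244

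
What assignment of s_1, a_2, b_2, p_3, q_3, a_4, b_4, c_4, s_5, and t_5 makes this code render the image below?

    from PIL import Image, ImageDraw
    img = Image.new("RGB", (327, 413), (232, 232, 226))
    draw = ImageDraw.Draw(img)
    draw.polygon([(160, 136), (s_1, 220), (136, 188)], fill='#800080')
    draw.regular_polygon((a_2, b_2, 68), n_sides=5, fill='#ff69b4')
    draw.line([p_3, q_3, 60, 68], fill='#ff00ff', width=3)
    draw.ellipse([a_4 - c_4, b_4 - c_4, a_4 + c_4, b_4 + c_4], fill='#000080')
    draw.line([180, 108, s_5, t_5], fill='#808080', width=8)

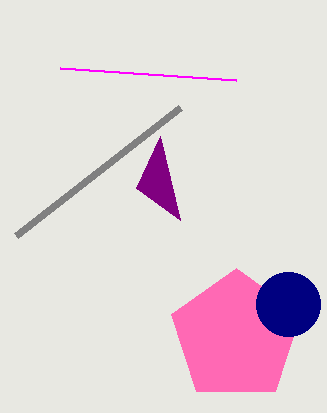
s_1 = 180, a_2 = 236, b_2 = 336, p_3 = 236, q_3 = 80, a_4 = 288, b_4 = 304, c_4 = 32, s_5 = 16, t_5 = 236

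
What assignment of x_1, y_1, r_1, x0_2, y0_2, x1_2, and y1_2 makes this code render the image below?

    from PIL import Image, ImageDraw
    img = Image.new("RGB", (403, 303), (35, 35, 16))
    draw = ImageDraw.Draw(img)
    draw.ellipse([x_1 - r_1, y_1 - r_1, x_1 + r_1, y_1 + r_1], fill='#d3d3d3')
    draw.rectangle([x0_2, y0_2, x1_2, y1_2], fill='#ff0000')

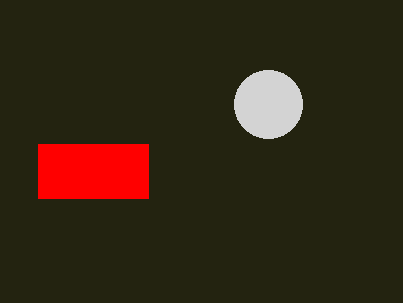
x_1 = 268, y_1 = 104, r_1 = 34, x0_2 = 38, y0_2 = 144, x1_2 = 148, y1_2 = 198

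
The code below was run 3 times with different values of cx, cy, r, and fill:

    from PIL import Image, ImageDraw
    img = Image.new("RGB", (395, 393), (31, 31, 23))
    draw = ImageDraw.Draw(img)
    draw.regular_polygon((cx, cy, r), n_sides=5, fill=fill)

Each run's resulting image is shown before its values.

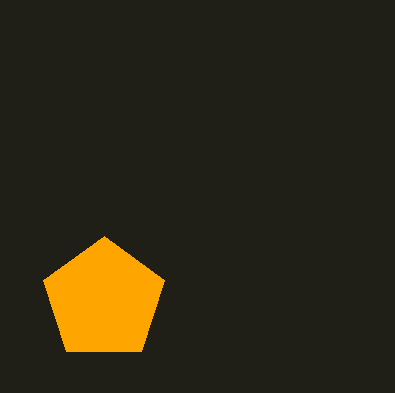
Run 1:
cx = 104; cy = 300; r = 64; fill = 'orange'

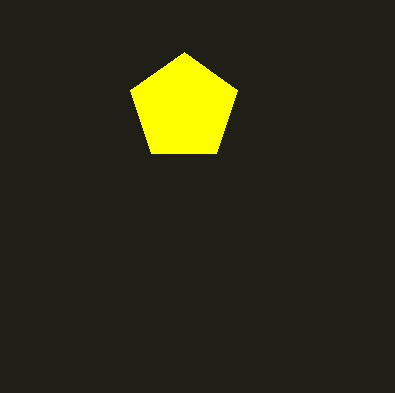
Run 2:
cx = 184
cy = 108
r = 56
fill = 'yellow'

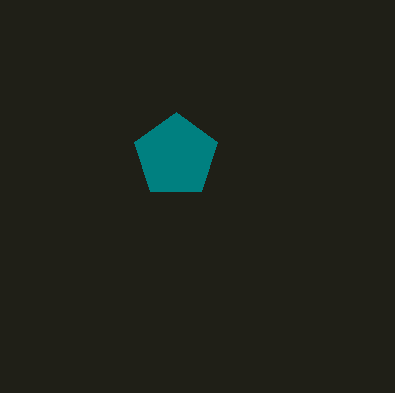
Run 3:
cx = 176; cy = 156; r = 44; fill = 'teal'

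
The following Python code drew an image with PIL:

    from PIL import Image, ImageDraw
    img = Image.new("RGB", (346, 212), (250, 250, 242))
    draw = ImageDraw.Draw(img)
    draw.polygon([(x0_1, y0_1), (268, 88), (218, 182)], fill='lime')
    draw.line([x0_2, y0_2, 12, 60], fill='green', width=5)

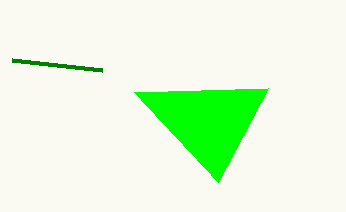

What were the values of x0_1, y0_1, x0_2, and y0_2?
x0_1 = 134; y0_1 = 92; x0_2 = 102; y0_2 = 70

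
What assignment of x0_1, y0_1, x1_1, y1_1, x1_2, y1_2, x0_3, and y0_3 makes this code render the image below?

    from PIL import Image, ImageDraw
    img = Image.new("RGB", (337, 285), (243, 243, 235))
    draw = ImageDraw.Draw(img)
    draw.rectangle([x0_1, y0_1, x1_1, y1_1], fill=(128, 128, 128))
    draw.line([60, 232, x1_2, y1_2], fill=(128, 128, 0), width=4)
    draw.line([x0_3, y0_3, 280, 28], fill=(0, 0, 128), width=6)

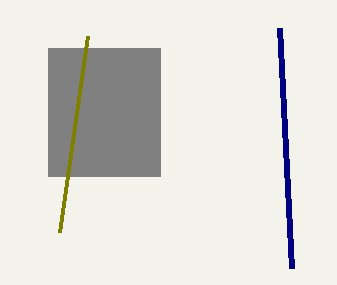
x0_1 = 48; y0_1 = 48; x1_1 = 160; y1_1 = 176; x1_2 = 88; y1_2 = 36; x0_3 = 292; y0_3 = 268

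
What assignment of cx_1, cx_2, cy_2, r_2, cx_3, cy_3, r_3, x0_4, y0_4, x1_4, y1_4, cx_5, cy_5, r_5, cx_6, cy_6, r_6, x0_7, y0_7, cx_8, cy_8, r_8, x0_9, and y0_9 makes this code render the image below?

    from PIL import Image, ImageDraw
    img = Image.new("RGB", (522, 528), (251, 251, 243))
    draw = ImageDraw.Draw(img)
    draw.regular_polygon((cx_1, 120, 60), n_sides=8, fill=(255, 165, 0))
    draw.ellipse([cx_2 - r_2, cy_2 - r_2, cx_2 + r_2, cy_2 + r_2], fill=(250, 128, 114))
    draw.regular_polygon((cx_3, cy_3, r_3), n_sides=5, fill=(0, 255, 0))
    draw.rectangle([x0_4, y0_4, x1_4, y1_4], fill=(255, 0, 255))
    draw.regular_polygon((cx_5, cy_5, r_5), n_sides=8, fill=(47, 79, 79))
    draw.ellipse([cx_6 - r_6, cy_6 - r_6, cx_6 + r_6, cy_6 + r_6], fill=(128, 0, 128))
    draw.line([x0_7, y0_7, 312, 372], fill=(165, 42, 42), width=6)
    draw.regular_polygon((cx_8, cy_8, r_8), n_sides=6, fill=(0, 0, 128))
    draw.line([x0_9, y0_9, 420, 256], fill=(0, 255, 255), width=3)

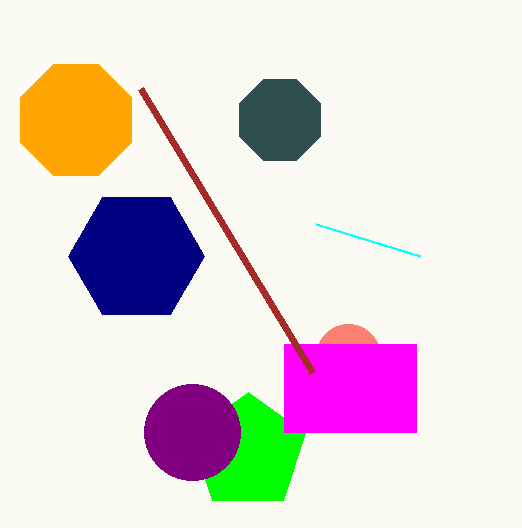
cx_1 = 76; cx_2 = 348; cy_2 = 356; r_2 = 32; cx_3 = 248; cy_3 = 452; r_3 = 60; x0_4 = 284; y0_4 = 344; x1_4 = 416; y1_4 = 432; cx_5 = 280; cy_5 = 120; r_5 = 44; cx_6 = 192; cy_6 = 432; r_6 = 48; x0_7 = 140; y0_7 = 88; cx_8 = 136; cy_8 = 256; r_8 = 68; x0_9 = 316; y0_9 = 224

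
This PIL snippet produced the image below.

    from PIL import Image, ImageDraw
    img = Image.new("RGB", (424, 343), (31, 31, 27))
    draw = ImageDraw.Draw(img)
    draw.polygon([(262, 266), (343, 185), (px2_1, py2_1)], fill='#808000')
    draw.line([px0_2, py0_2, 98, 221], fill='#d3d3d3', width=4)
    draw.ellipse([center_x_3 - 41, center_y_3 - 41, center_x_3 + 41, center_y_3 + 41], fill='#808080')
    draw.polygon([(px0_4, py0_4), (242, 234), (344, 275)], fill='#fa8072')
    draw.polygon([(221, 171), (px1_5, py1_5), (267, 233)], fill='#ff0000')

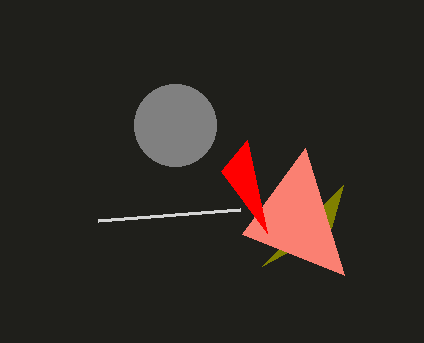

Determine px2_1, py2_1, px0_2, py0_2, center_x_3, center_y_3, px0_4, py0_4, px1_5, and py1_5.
px2_1 = 331
py2_1 = 228
px0_2 = 240
py0_2 = 210
center_x_3 = 175
center_y_3 = 125
px0_4 = 305
py0_4 = 148
px1_5 = 247
py1_5 = 140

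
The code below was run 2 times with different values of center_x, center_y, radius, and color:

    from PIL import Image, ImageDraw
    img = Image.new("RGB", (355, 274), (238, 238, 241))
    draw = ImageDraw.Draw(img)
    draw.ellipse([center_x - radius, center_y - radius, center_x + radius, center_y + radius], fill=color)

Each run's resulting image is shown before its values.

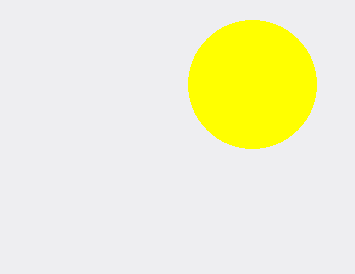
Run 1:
center_x = 252
center_y = 84
radius = 64
color = 'yellow'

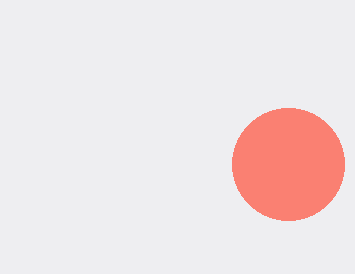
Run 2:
center_x = 288; center_y = 164; radius = 56; color = 'salmon'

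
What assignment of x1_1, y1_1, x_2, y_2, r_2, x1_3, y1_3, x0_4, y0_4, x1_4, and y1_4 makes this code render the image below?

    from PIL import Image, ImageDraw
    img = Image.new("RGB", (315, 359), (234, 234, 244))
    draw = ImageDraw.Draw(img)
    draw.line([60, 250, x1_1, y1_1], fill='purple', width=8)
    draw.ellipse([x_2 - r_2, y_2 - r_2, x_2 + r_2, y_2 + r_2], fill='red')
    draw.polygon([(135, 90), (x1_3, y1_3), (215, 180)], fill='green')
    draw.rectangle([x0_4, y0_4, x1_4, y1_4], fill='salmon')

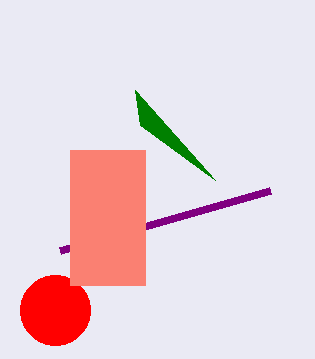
x1_1 = 270; y1_1 = 190; x_2 = 55; y_2 = 310; r_2 = 35; x1_3 = 140; y1_3 = 125; x0_4 = 70; y0_4 = 150; x1_4 = 145; y1_4 = 285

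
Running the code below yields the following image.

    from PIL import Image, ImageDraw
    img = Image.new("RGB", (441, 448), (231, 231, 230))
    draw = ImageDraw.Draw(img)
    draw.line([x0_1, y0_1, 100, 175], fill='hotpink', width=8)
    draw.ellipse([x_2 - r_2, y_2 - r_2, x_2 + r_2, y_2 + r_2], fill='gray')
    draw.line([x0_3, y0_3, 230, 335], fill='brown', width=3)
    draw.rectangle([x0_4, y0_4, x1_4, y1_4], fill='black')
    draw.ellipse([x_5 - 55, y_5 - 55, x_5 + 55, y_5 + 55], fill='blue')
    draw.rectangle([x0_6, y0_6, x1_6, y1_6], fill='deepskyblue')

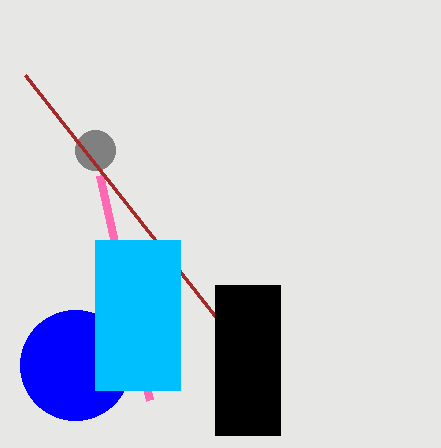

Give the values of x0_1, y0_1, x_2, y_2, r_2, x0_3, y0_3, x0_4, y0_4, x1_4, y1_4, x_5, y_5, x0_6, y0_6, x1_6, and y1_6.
x0_1 = 150
y0_1 = 400
x_2 = 95
y_2 = 150
r_2 = 20
x0_3 = 25
y0_3 = 75
x0_4 = 215
y0_4 = 285
x1_4 = 280
y1_4 = 435
x_5 = 75
y_5 = 365
x0_6 = 95
y0_6 = 240
x1_6 = 180
y1_6 = 390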